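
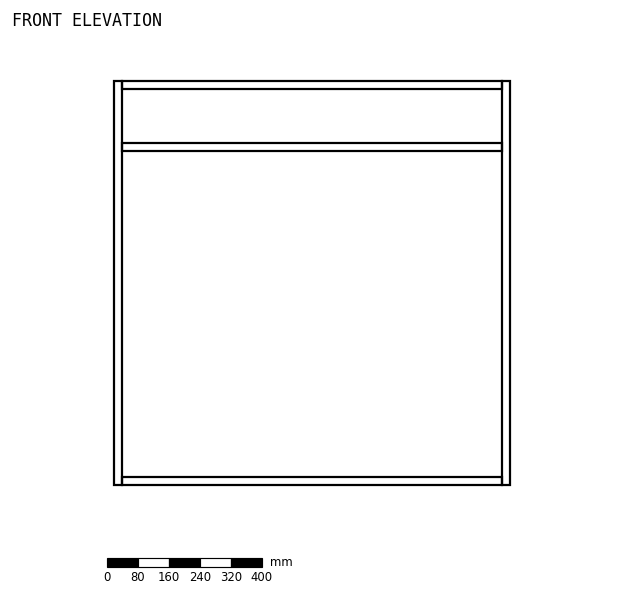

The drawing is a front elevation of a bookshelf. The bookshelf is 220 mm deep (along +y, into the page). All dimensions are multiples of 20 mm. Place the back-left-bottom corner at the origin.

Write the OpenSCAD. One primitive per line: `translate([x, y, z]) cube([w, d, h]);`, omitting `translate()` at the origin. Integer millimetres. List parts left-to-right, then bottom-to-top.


cube([20, 220, 1040]);
translate([20, 0, 0]) cube([980, 220, 20]);
translate([20, 0, 860]) cube([980, 220, 20]);
translate([20, 0, 1020]) cube([980, 220, 20]);
translate([1000, 0, 0]) cube([20, 220, 1040]);


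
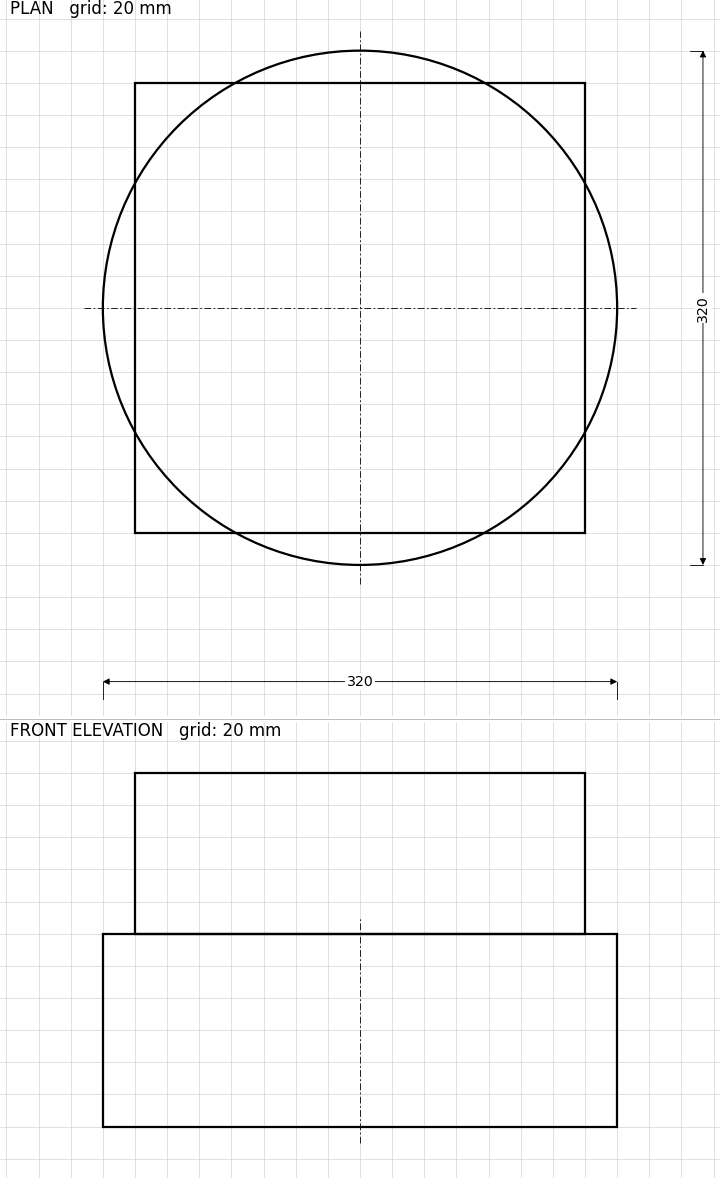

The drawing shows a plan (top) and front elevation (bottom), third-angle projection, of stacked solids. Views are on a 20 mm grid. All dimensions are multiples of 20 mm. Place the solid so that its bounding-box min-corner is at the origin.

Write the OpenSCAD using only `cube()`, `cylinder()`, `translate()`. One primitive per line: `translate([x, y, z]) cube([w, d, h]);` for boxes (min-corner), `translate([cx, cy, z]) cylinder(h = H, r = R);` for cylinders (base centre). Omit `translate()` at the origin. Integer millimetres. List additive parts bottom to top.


translate([160, 160, 0]) cylinder(h = 120, r = 160);
translate([20, 20, 120]) cube([280, 280, 100]);


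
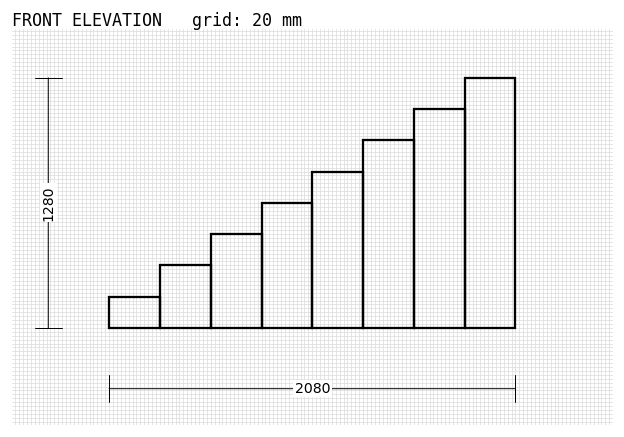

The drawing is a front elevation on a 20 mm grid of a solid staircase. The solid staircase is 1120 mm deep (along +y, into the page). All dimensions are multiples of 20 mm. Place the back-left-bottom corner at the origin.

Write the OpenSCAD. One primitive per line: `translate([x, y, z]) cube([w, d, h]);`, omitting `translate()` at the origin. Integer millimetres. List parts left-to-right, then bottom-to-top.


cube([260, 1120, 160]);
translate([260, 0, 0]) cube([260, 1120, 320]);
translate([520, 0, 0]) cube([260, 1120, 480]);
translate([780, 0, 0]) cube([260, 1120, 640]);
translate([1040, 0, 0]) cube([260, 1120, 800]);
translate([1300, 0, 0]) cube([260, 1120, 960]);
translate([1560, 0, 0]) cube([260, 1120, 1120]);
translate([1820, 0, 0]) cube([260, 1120, 1280]);


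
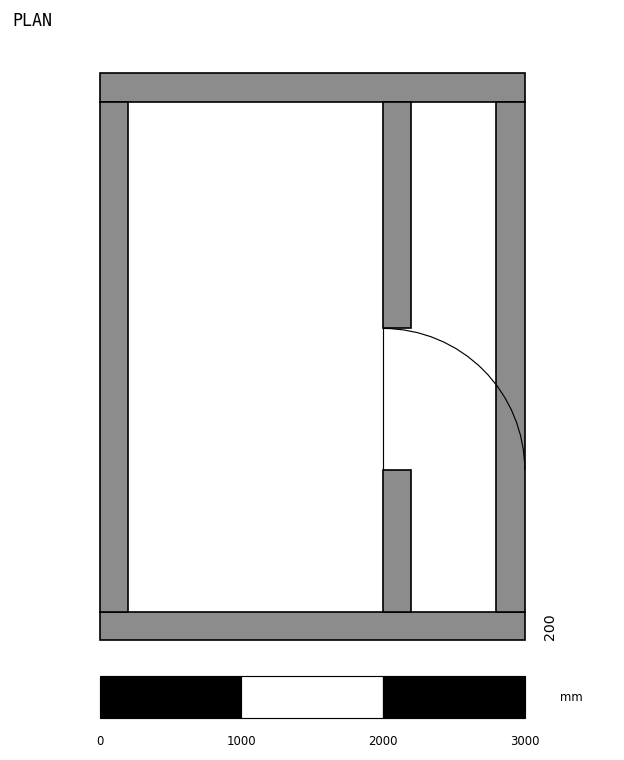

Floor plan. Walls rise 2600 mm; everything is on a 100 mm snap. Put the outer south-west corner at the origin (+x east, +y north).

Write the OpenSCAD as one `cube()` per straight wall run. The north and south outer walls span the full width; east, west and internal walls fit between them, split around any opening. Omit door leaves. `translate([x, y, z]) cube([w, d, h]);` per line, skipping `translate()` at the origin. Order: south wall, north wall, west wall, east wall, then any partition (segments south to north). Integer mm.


cube([3000, 200, 2600]);
translate([0, 3800, 0]) cube([3000, 200, 2600]);
translate([0, 200, 0]) cube([200, 3600, 2600]);
translate([2800, 200, 0]) cube([200, 3600, 2600]);
translate([2000, 200, 0]) cube([200, 1000, 2600]);
translate([2000, 2200, 0]) cube([200, 1600, 2600]);


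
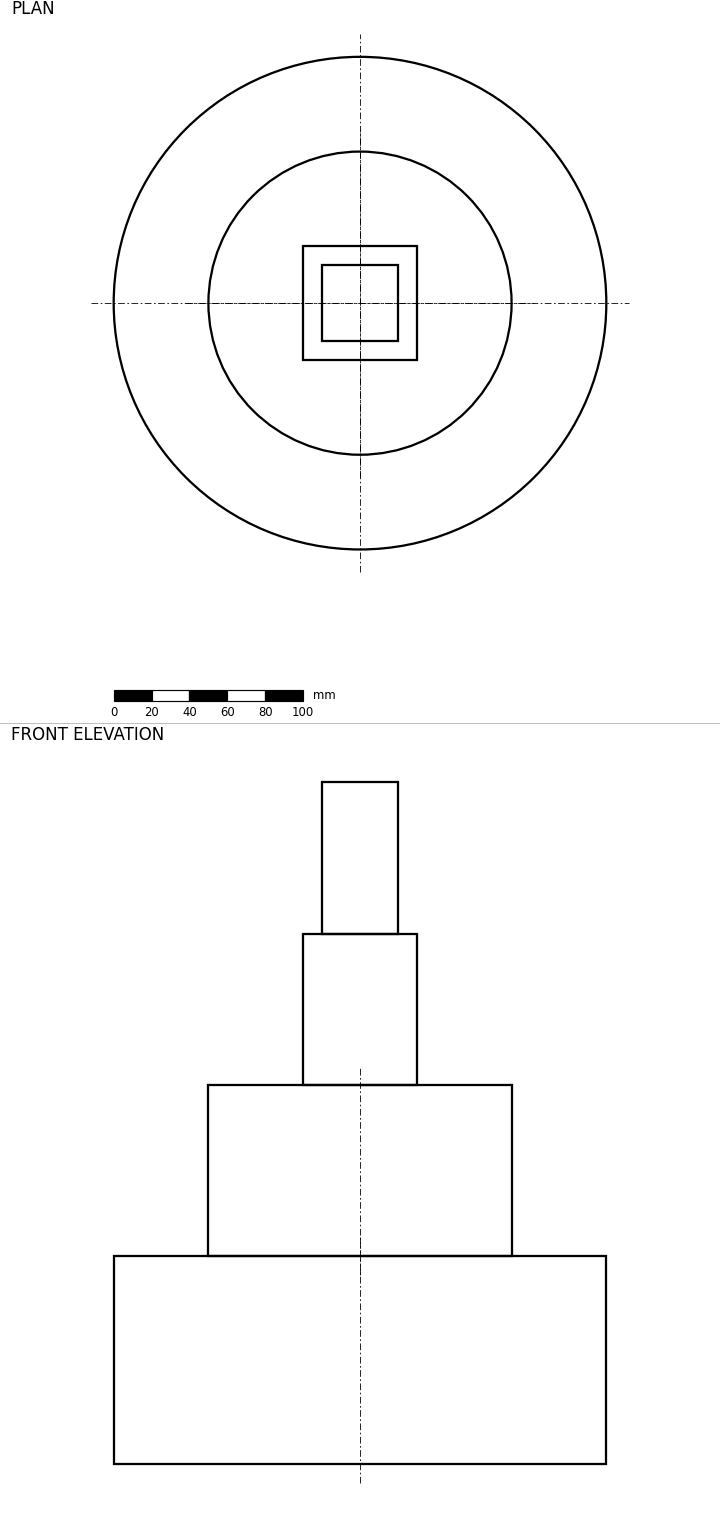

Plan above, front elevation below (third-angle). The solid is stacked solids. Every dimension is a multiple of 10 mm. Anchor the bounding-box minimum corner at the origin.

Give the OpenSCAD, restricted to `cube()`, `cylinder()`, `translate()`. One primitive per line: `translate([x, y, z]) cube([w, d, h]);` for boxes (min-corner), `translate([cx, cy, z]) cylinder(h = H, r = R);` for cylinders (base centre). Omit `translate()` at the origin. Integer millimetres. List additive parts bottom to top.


translate([130, 130, 0]) cylinder(h = 110, r = 130);
translate([130, 130, 110]) cylinder(h = 90, r = 80);
translate([100, 100, 200]) cube([60, 60, 80]);
translate([110, 110, 280]) cube([40, 40, 80]);


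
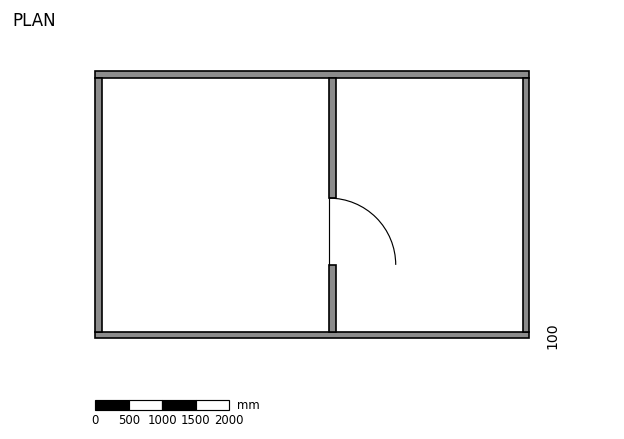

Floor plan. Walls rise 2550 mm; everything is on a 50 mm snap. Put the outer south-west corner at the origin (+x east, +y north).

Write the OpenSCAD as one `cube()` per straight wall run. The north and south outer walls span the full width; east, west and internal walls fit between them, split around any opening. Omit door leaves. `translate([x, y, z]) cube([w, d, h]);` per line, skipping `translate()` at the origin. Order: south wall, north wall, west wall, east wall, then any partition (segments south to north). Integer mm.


cube([6500, 100, 2550]);
translate([0, 3900, 0]) cube([6500, 100, 2550]);
translate([0, 100, 0]) cube([100, 3800, 2550]);
translate([6400, 100, 0]) cube([100, 3800, 2550]);
translate([3500, 100, 0]) cube([100, 1000, 2550]);
translate([3500, 2100, 0]) cube([100, 1800, 2550]);


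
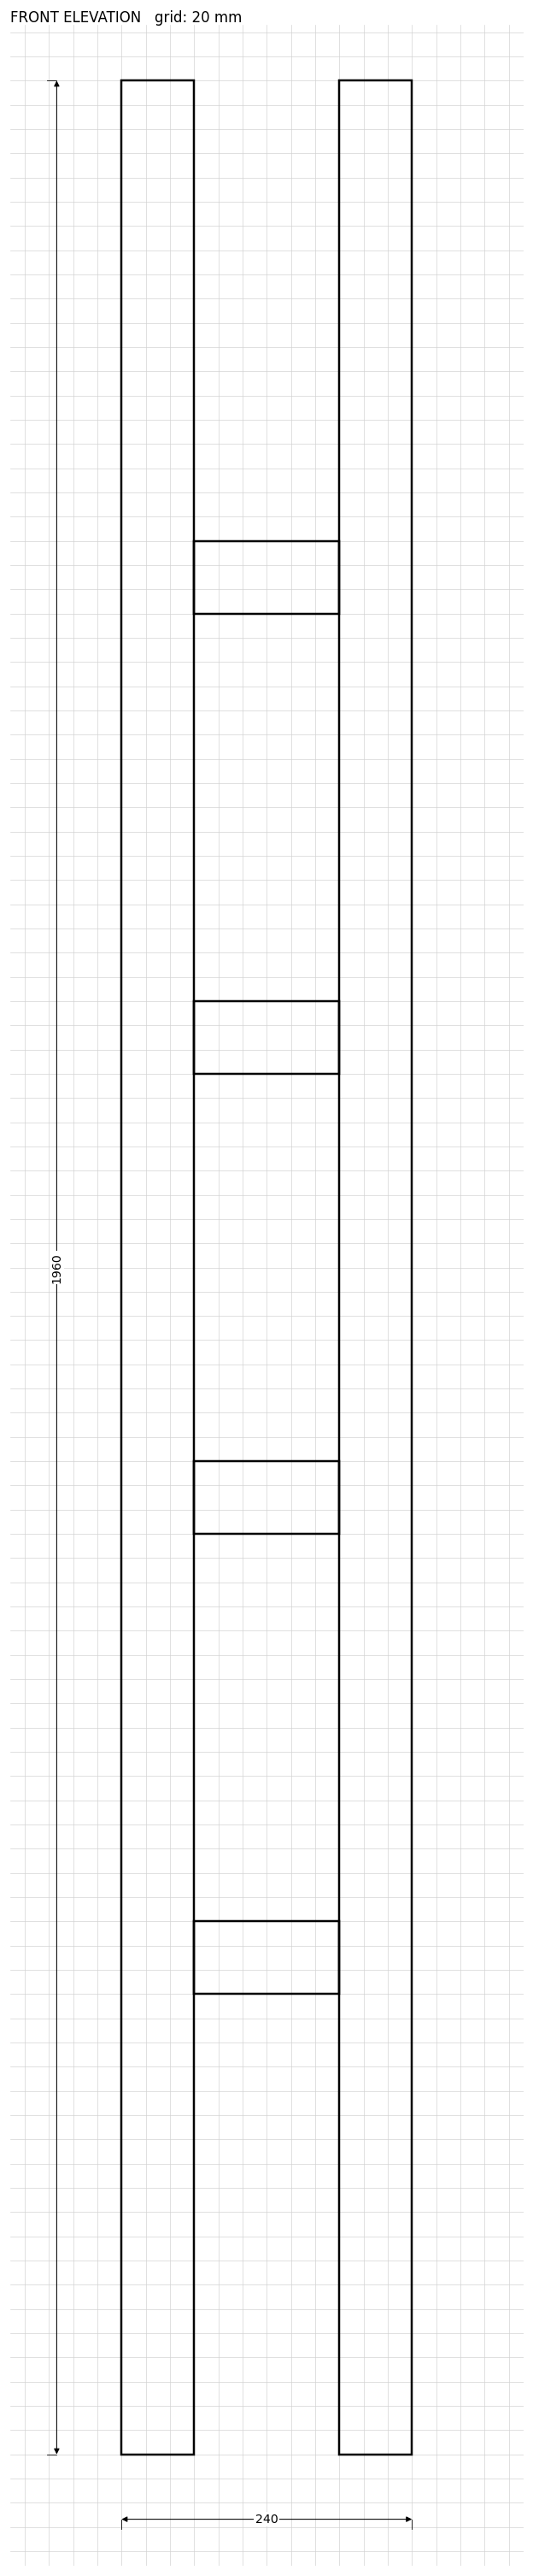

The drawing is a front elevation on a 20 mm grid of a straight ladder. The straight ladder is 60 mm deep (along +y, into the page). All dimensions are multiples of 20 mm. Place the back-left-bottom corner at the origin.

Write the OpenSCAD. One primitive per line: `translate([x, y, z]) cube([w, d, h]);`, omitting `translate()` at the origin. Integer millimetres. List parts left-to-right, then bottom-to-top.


cube([60, 60, 1960]);
translate([60, 0, 380]) cube([120, 60, 60]);
translate([60, 0, 760]) cube([120, 60, 60]);
translate([60, 0, 1140]) cube([120, 60, 60]);
translate([60, 0, 1520]) cube([120, 60, 60]);
translate([180, 0, 0]) cube([60, 60, 1960]);


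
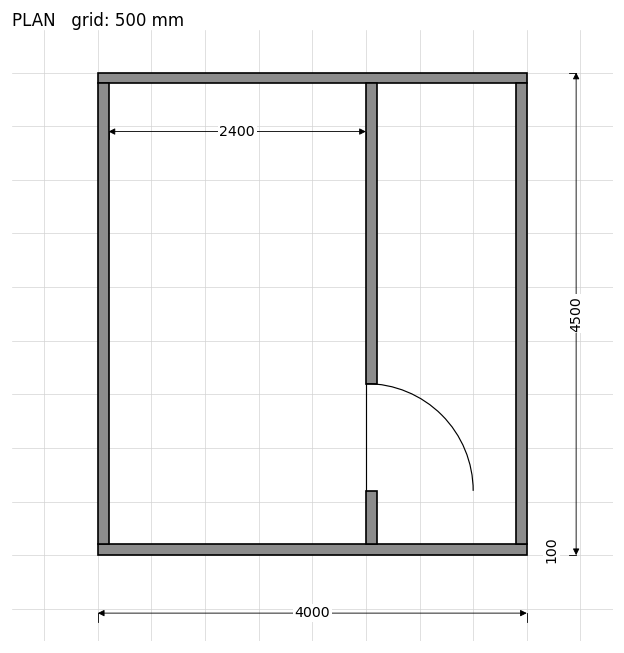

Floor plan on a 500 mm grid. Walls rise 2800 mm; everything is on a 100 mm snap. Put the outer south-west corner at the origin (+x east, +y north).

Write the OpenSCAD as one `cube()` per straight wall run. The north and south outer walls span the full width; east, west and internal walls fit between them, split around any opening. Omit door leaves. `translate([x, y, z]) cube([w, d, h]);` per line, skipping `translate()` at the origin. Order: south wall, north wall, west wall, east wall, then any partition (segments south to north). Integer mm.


cube([4000, 100, 2800]);
translate([0, 4400, 0]) cube([4000, 100, 2800]);
translate([0, 100, 0]) cube([100, 4300, 2800]);
translate([3900, 100, 0]) cube([100, 4300, 2800]);
translate([2500, 100, 0]) cube([100, 500, 2800]);
translate([2500, 1600, 0]) cube([100, 2800, 2800]);


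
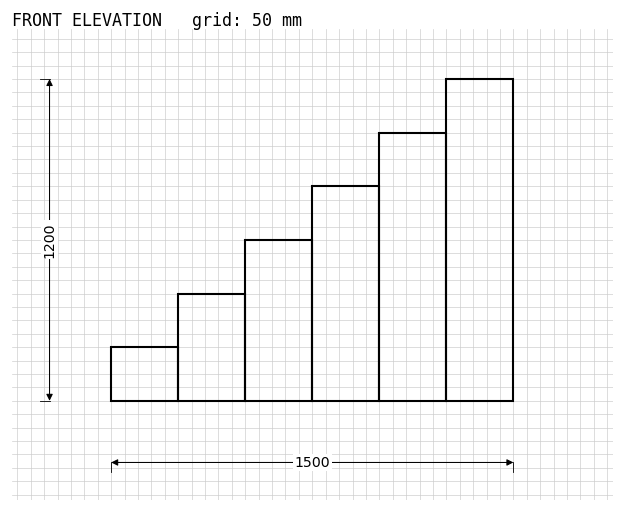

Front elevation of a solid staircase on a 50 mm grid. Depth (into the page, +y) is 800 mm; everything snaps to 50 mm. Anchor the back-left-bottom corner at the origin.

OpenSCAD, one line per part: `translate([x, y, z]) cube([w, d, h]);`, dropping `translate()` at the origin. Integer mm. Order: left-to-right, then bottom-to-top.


cube([250, 800, 200]);
translate([250, 0, 0]) cube([250, 800, 400]);
translate([500, 0, 0]) cube([250, 800, 600]);
translate([750, 0, 0]) cube([250, 800, 800]);
translate([1000, 0, 0]) cube([250, 800, 1000]);
translate([1250, 0, 0]) cube([250, 800, 1200]);


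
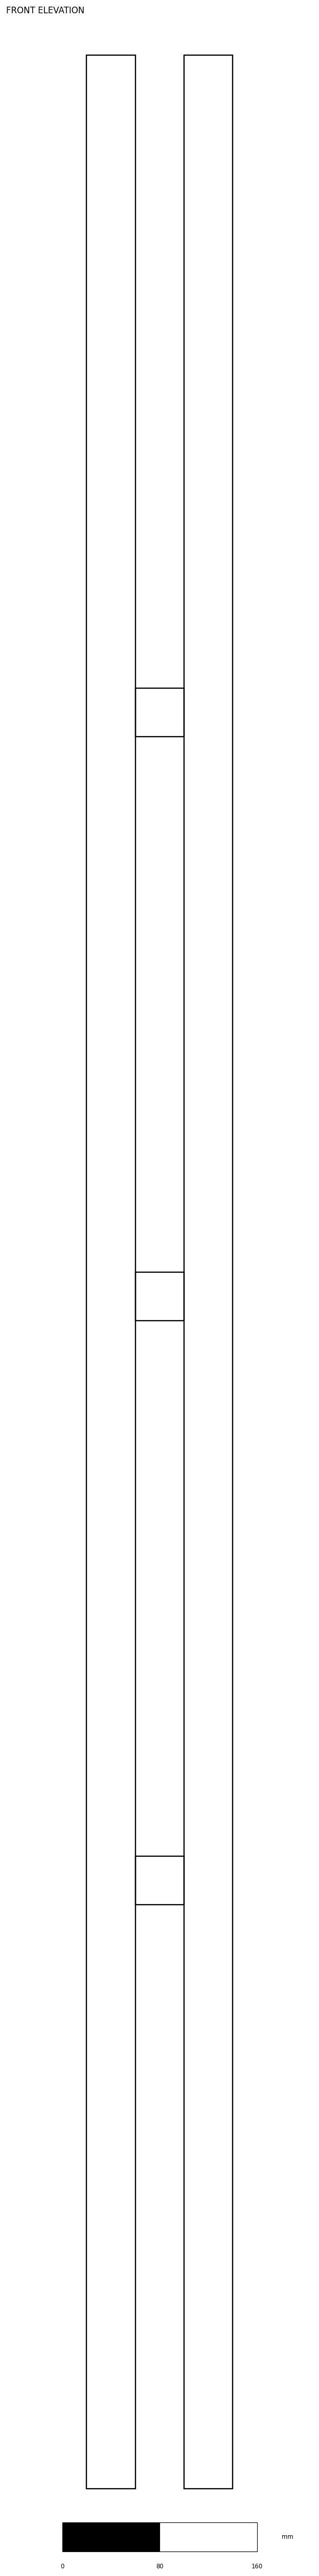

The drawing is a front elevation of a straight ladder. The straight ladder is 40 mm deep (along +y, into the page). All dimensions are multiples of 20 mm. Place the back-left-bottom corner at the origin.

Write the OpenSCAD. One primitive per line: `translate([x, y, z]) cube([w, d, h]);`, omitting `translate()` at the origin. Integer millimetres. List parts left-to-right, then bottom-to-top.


cube([40, 40, 2000]);
translate([40, 0, 480]) cube([40, 40, 40]);
translate([40, 0, 960]) cube([40, 40, 40]);
translate([40, 0, 1440]) cube([40, 40, 40]);
translate([80, 0, 0]) cube([40, 40, 2000]);


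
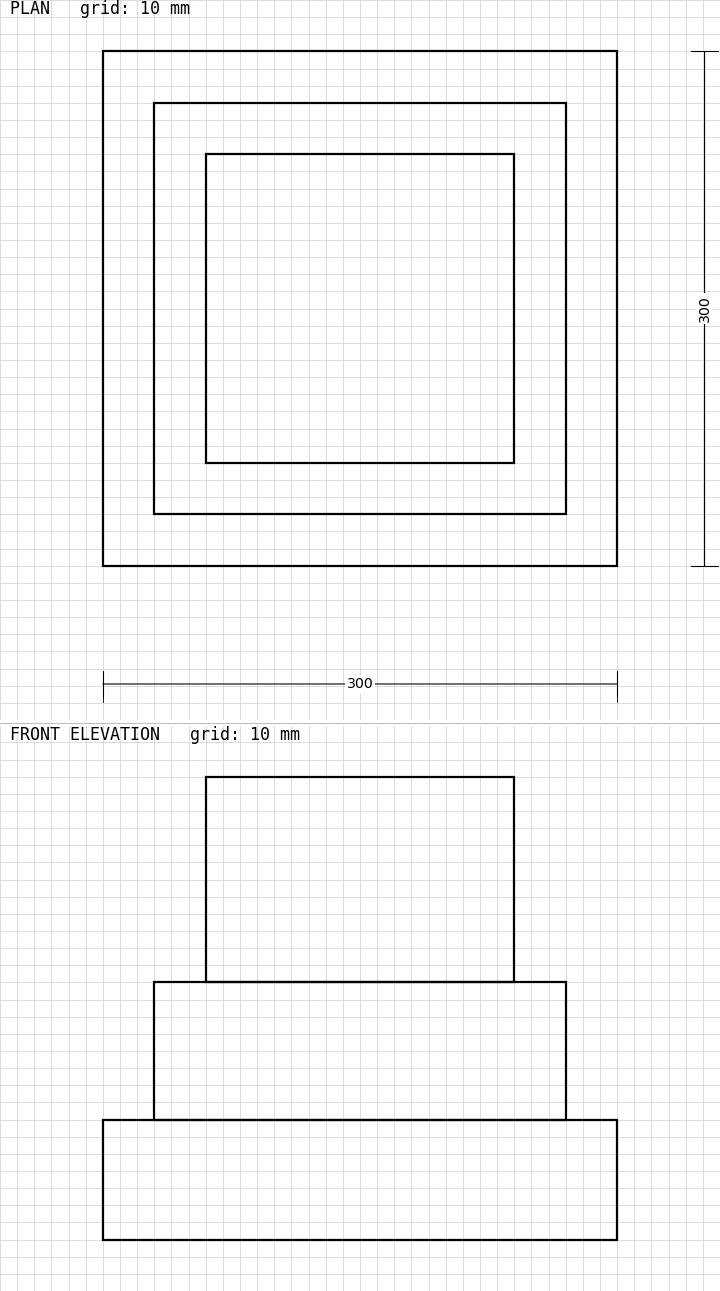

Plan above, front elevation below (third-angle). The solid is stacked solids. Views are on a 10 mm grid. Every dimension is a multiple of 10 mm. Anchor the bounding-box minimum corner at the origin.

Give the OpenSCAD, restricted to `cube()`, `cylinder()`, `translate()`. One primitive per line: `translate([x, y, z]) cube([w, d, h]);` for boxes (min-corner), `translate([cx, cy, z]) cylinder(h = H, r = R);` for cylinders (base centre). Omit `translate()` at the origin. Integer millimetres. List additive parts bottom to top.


cube([300, 300, 70]);
translate([30, 30, 70]) cube([240, 240, 80]);
translate([60, 60, 150]) cube([180, 180, 120]);


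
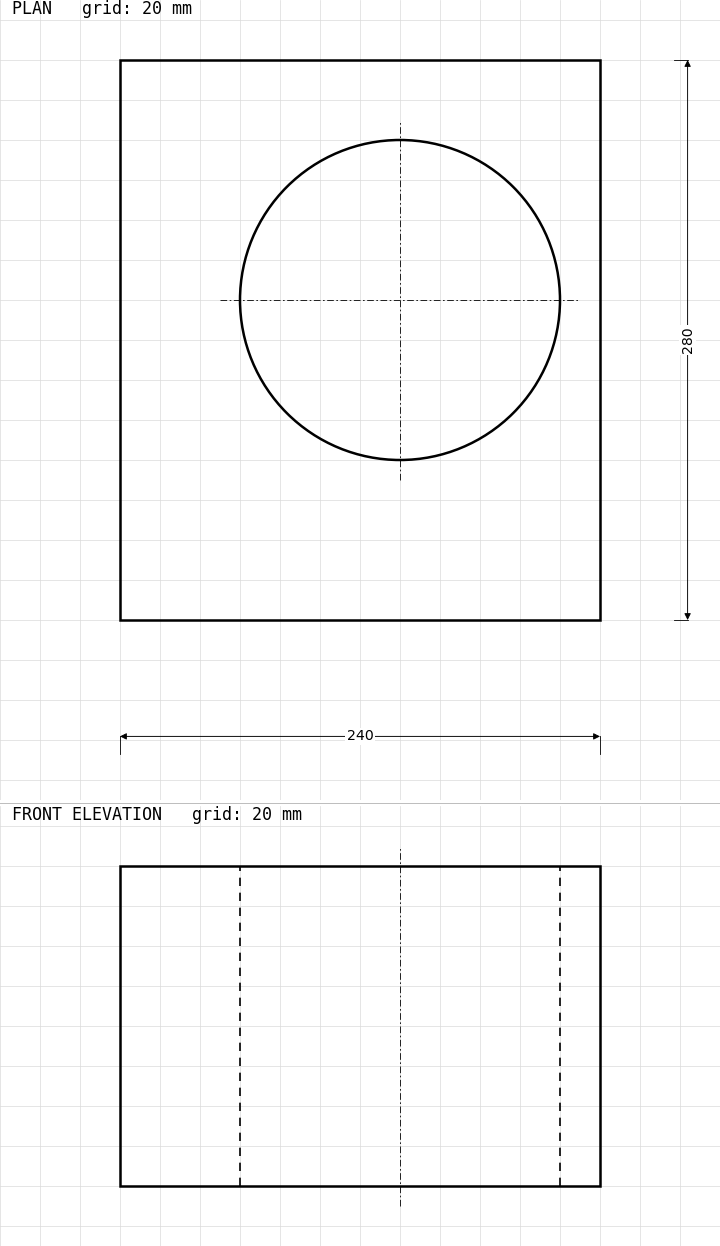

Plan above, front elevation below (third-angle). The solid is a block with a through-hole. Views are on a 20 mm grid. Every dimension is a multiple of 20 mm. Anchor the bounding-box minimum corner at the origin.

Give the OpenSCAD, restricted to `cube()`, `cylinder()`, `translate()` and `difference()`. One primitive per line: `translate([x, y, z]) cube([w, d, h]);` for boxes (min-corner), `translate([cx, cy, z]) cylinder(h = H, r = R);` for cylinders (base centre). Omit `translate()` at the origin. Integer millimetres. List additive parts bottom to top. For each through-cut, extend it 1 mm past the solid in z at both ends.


difference() {
  cube([240, 280, 160]);
  translate([140, 160, -1]) cylinder(h = 162, r = 80);
}


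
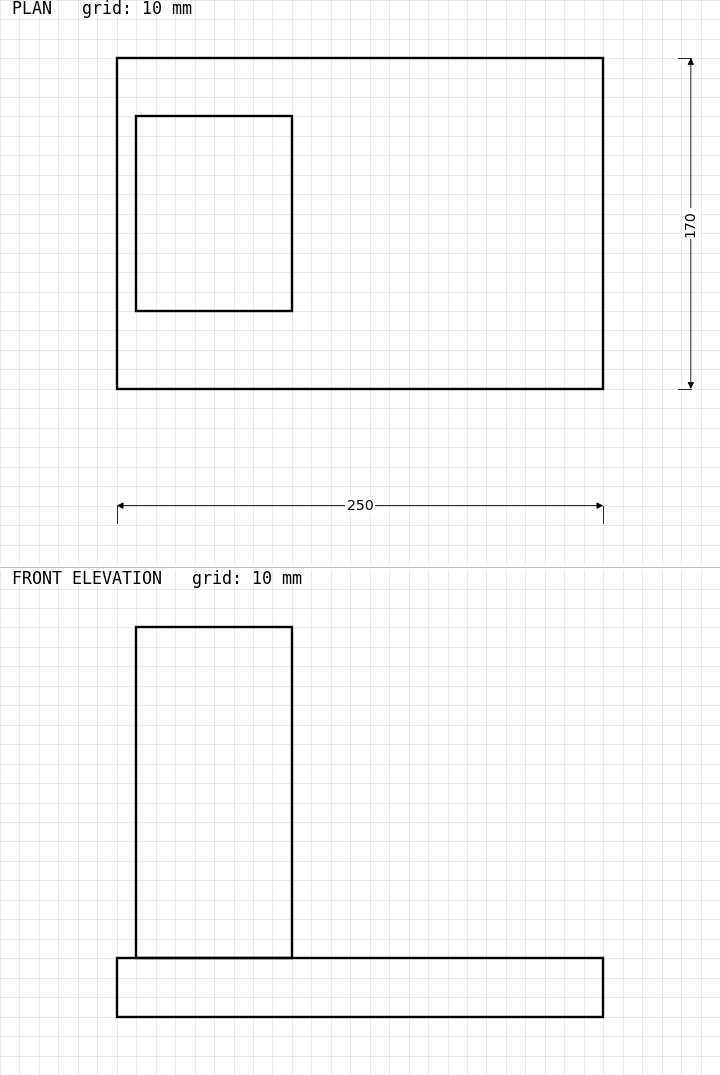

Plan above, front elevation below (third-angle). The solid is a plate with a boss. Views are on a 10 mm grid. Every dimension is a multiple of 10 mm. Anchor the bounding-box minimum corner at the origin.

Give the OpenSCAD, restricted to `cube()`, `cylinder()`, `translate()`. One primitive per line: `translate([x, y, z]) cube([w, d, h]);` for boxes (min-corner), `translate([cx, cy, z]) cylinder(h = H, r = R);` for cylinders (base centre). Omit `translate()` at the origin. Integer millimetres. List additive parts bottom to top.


cube([250, 170, 30]);
translate([10, 40, 30]) cube([80, 100, 170]);


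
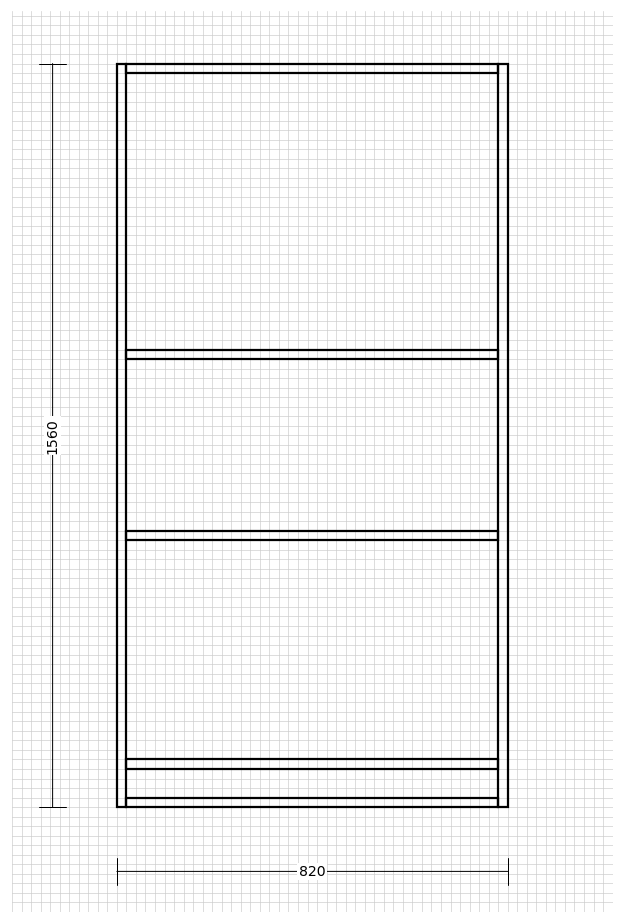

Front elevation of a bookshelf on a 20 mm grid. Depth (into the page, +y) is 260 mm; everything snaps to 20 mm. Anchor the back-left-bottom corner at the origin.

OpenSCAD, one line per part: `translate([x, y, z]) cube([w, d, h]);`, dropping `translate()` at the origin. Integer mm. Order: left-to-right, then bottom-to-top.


cube([20, 260, 1560]);
translate([20, 0, 0]) cube([780, 260, 20]);
translate([20, 0, 80]) cube([780, 260, 20]);
translate([20, 0, 560]) cube([780, 260, 20]);
translate([20, 0, 940]) cube([780, 260, 20]);
translate([20, 0, 1540]) cube([780, 260, 20]);
translate([800, 0, 0]) cube([20, 260, 1560]);


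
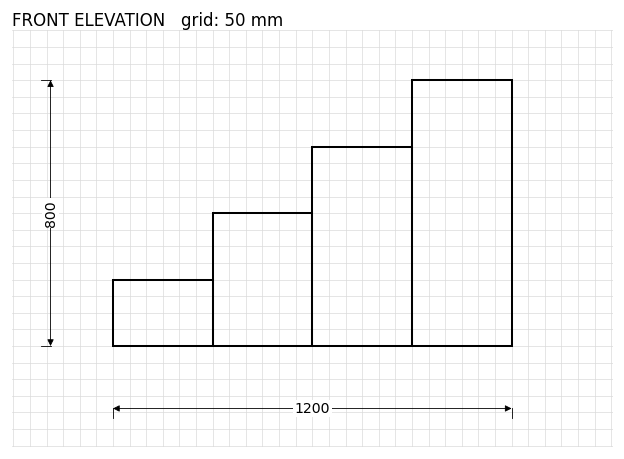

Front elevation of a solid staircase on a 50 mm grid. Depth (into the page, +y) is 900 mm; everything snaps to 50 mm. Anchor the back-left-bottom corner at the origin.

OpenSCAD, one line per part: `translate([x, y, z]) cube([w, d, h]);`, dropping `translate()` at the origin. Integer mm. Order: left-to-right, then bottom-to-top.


cube([300, 900, 200]);
translate([300, 0, 0]) cube([300, 900, 400]);
translate([600, 0, 0]) cube([300, 900, 600]);
translate([900, 0, 0]) cube([300, 900, 800]);


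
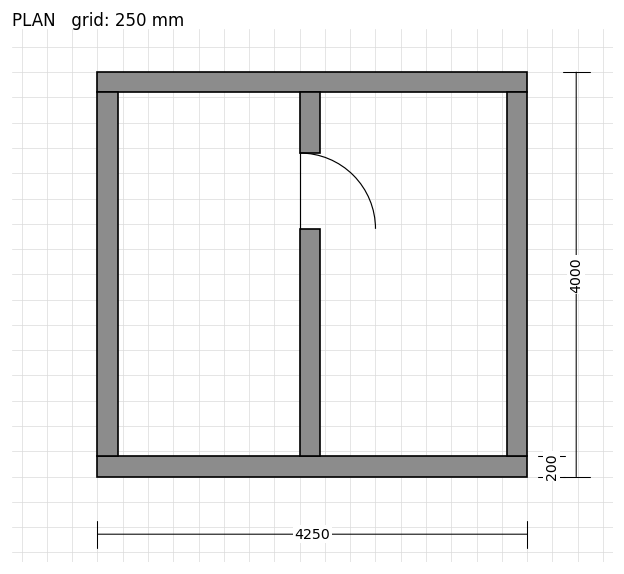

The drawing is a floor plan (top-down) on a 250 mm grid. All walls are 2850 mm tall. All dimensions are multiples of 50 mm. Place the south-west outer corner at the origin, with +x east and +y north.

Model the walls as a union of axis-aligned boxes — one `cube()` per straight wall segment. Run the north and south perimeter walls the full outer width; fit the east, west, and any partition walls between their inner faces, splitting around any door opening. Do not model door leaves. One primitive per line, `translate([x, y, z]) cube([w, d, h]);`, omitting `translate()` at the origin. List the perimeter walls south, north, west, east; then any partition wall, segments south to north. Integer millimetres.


cube([4250, 200, 2850]);
translate([0, 3800, 0]) cube([4250, 200, 2850]);
translate([0, 200, 0]) cube([200, 3600, 2850]);
translate([4050, 200, 0]) cube([200, 3600, 2850]);
translate([2000, 200, 0]) cube([200, 2250, 2850]);
translate([2000, 3200, 0]) cube([200, 600, 2850]);


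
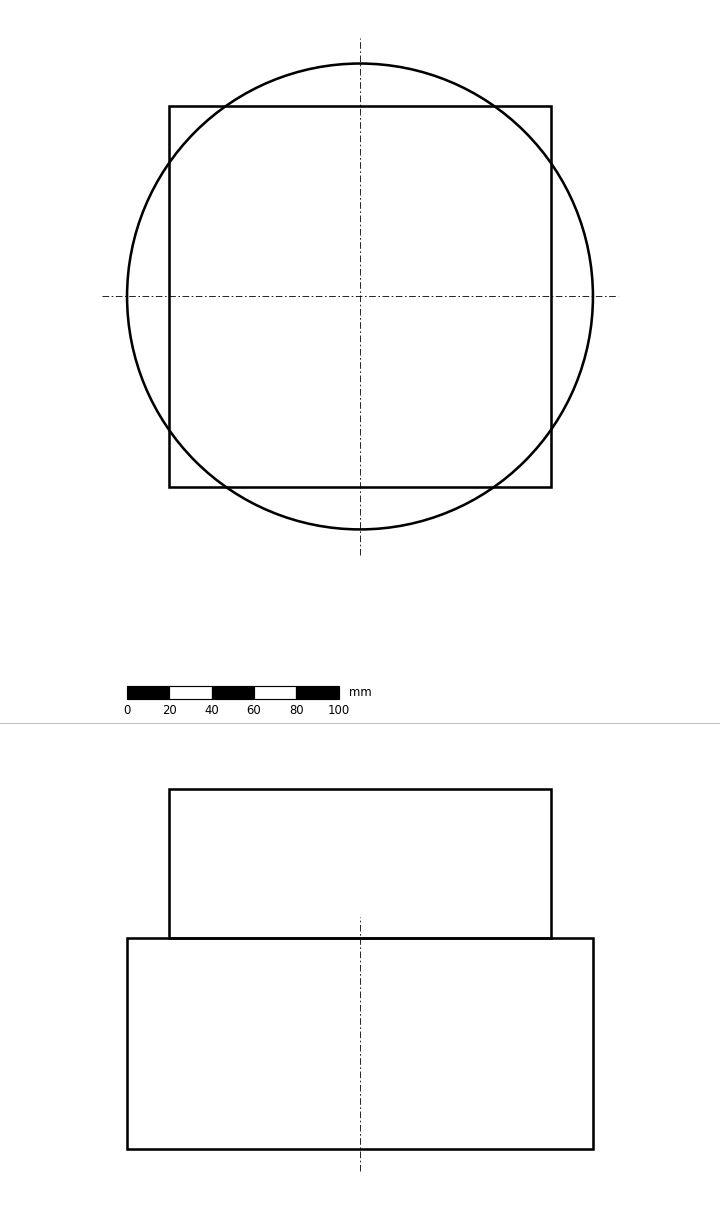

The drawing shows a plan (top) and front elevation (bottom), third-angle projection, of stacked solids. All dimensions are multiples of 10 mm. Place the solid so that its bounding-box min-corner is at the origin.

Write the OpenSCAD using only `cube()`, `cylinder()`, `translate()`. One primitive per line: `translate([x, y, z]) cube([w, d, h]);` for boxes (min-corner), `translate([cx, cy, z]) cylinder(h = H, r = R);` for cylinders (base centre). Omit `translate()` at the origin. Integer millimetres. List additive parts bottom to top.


translate([110, 110, 0]) cylinder(h = 100, r = 110);
translate([20, 20, 100]) cube([180, 180, 70]);


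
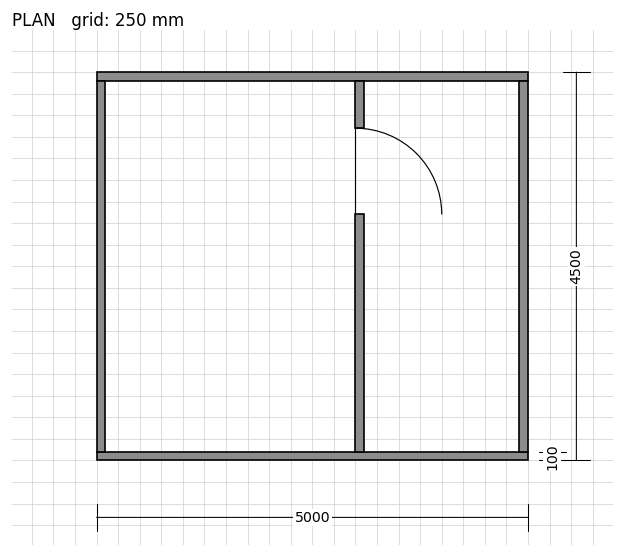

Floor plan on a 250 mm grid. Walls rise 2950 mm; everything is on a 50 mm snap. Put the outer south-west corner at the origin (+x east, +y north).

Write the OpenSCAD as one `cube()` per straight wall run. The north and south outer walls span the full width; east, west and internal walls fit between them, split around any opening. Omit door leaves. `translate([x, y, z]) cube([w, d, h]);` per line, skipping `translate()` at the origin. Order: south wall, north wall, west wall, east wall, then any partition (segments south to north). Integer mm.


cube([5000, 100, 2950]);
translate([0, 4400, 0]) cube([5000, 100, 2950]);
translate([0, 100, 0]) cube([100, 4300, 2950]);
translate([4900, 100, 0]) cube([100, 4300, 2950]);
translate([3000, 100, 0]) cube([100, 2750, 2950]);
translate([3000, 3850, 0]) cube([100, 550, 2950]);


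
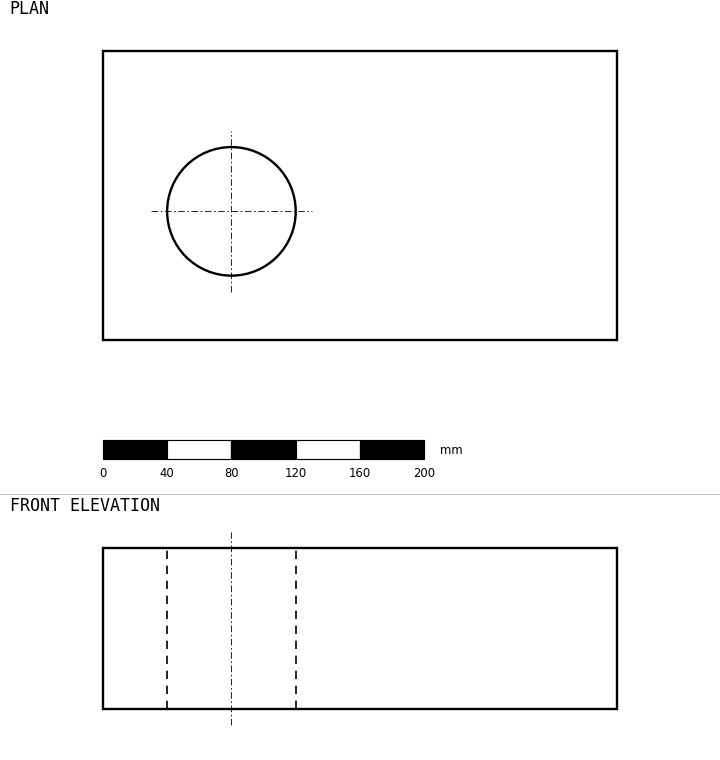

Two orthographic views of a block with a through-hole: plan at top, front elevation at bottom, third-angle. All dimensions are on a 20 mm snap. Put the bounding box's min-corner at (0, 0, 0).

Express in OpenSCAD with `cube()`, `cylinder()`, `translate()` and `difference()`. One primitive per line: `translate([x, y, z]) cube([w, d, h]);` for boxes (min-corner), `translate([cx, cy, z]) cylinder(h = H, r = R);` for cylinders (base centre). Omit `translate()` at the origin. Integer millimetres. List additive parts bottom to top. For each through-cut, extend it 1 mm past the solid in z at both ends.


difference() {
  cube([320, 180, 100]);
  translate([80, 80, -1]) cylinder(h = 102, r = 40);
}


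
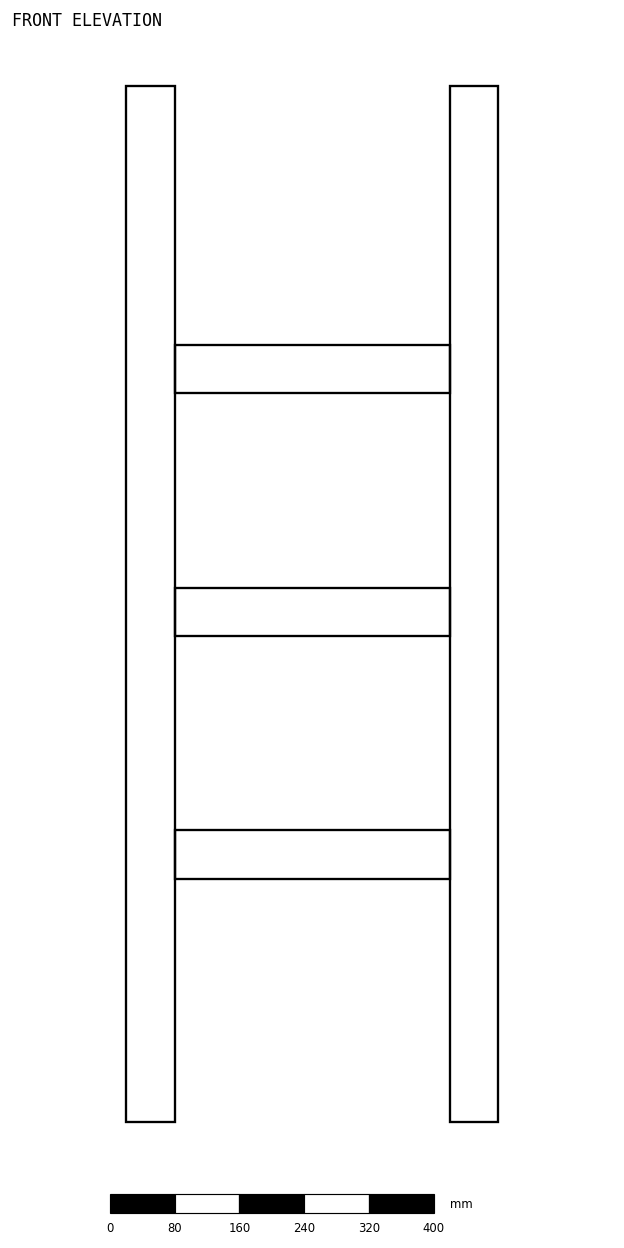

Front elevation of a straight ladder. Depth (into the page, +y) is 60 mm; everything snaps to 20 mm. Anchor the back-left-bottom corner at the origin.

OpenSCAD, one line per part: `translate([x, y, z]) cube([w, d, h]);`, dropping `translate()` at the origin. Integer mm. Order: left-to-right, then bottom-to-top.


cube([60, 60, 1280]);
translate([60, 0, 300]) cube([340, 60, 60]);
translate([60, 0, 600]) cube([340, 60, 60]);
translate([60, 0, 900]) cube([340, 60, 60]);
translate([400, 0, 0]) cube([60, 60, 1280]);


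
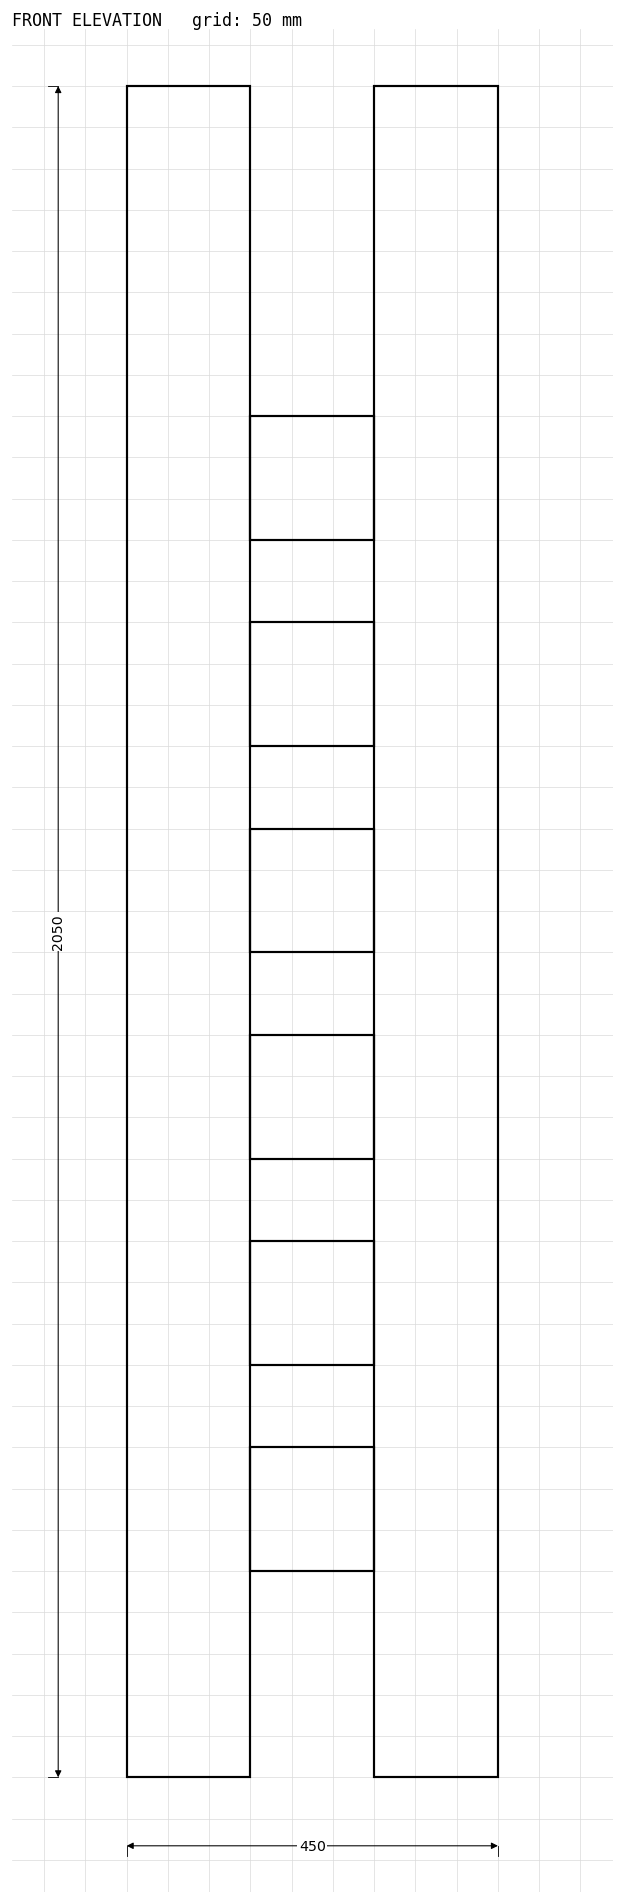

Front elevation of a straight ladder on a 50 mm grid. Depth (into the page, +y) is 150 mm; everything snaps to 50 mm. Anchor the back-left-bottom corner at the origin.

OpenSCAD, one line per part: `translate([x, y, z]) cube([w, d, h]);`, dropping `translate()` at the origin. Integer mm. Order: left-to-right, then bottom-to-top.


cube([150, 150, 2050]);
translate([150, 0, 250]) cube([150, 150, 150]);
translate([150, 0, 500]) cube([150, 150, 150]);
translate([150, 0, 750]) cube([150, 150, 150]);
translate([150, 0, 1000]) cube([150, 150, 150]);
translate([150, 0, 1250]) cube([150, 150, 150]);
translate([150, 0, 1500]) cube([150, 150, 150]);
translate([300, 0, 0]) cube([150, 150, 2050]);


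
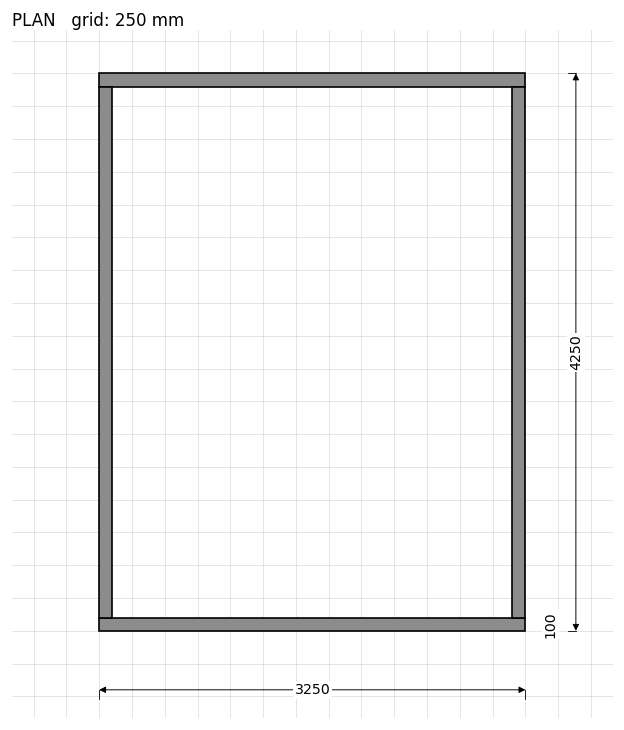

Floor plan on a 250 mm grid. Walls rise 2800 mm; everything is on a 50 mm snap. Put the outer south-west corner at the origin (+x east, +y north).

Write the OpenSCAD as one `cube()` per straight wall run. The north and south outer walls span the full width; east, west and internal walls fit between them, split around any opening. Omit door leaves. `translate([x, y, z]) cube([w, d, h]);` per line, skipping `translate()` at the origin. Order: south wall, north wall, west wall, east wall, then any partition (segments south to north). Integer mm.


cube([3250, 100, 2800]);
translate([0, 4150, 0]) cube([3250, 100, 2800]);
translate([0, 100, 0]) cube([100, 4050, 2800]);
translate([3150, 100, 0]) cube([100, 4050, 2800]);


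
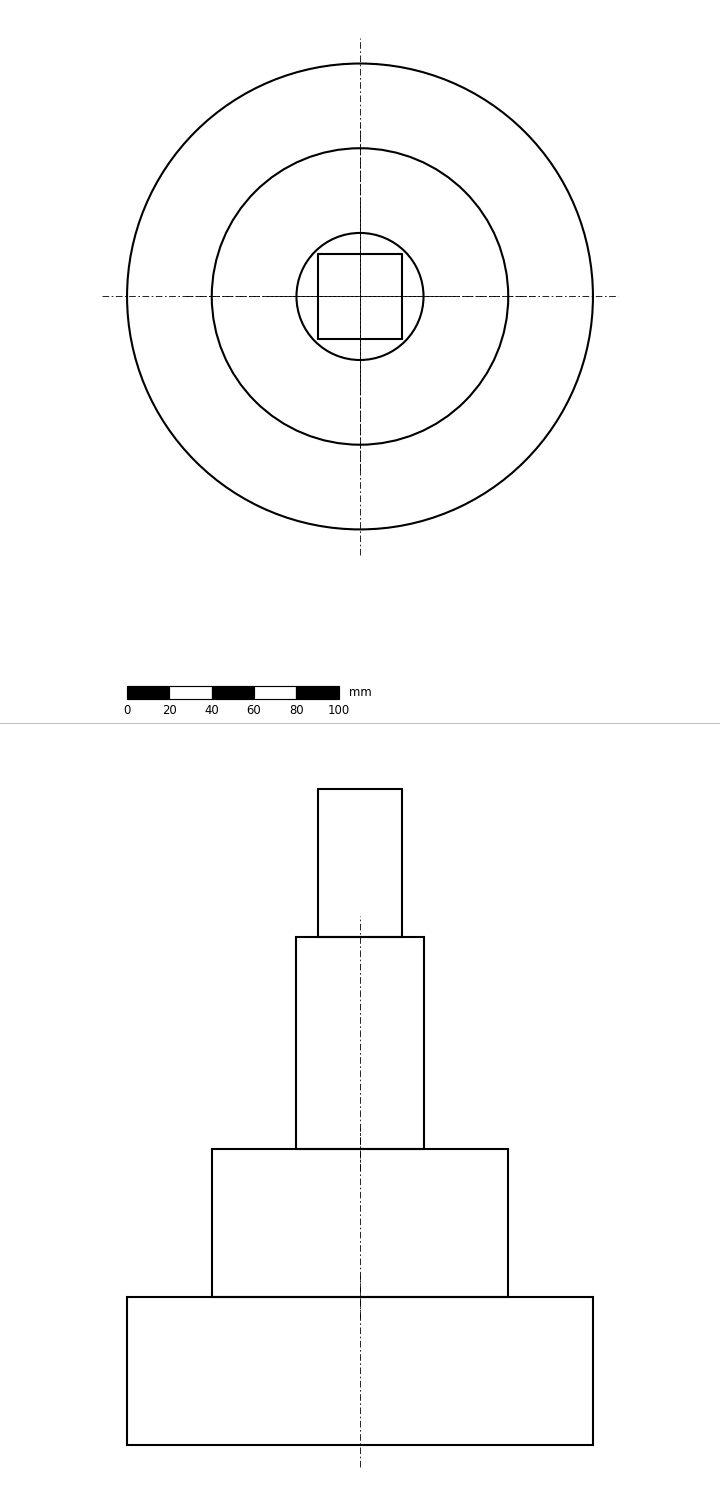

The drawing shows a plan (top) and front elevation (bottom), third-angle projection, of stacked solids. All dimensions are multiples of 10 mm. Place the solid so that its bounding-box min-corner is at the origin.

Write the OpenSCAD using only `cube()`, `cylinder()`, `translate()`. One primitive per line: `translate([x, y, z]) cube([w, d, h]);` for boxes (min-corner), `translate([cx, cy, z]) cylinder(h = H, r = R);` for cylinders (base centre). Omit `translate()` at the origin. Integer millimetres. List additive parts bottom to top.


translate([110, 110, 0]) cylinder(h = 70, r = 110);
translate([110, 110, 70]) cylinder(h = 70, r = 70);
translate([110, 110, 140]) cylinder(h = 100, r = 30);
translate([90, 90, 240]) cube([40, 40, 70]);


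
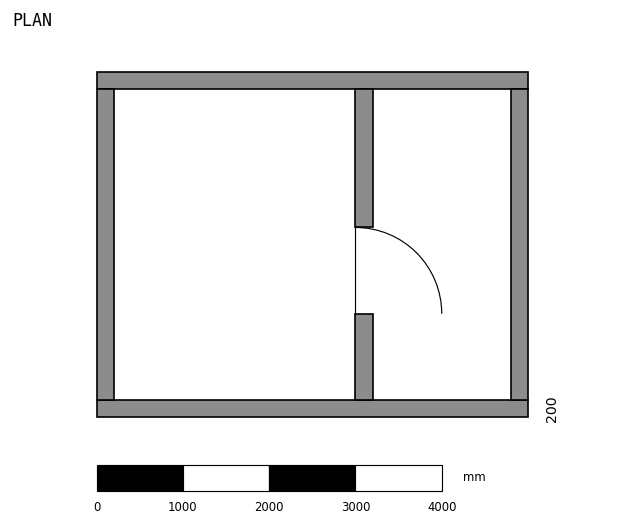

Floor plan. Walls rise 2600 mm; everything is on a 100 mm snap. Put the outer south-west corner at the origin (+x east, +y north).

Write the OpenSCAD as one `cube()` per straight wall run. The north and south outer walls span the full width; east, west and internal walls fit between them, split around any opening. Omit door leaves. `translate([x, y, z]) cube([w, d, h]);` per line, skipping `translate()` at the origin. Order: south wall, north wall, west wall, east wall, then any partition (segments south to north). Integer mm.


cube([5000, 200, 2600]);
translate([0, 3800, 0]) cube([5000, 200, 2600]);
translate([0, 200, 0]) cube([200, 3600, 2600]);
translate([4800, 200, 0]) cube([200, 3600, 2600]);
translate([3000, 200, 0]) cube([200, 1000, 2600]);
translate([3000, 2200, 0]) cube([200, 1600, 2600]);


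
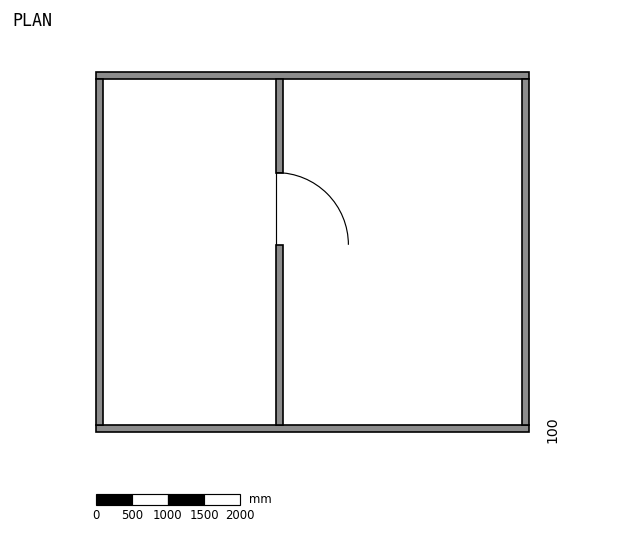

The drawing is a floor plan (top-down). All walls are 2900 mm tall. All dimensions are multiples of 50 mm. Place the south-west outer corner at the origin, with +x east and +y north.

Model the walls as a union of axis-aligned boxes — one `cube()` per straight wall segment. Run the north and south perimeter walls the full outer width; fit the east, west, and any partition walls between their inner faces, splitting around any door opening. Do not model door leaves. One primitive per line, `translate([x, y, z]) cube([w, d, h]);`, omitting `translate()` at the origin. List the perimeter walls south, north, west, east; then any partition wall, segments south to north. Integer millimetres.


cube([6000, 100, 2900]);
translate([0, 4900, 0]) cube([6000, 100, 2900]);
translate([0, 100, 0]) cube([100, 4800, 2900]);
translate([5900, 100, 0]) cube([100, 4800, 2900]);
translate([2500, 100, 0]) cube([100, 2500, 2900]);
translate([2500, 3600, 0]) cube([100, 1300, 2900]);


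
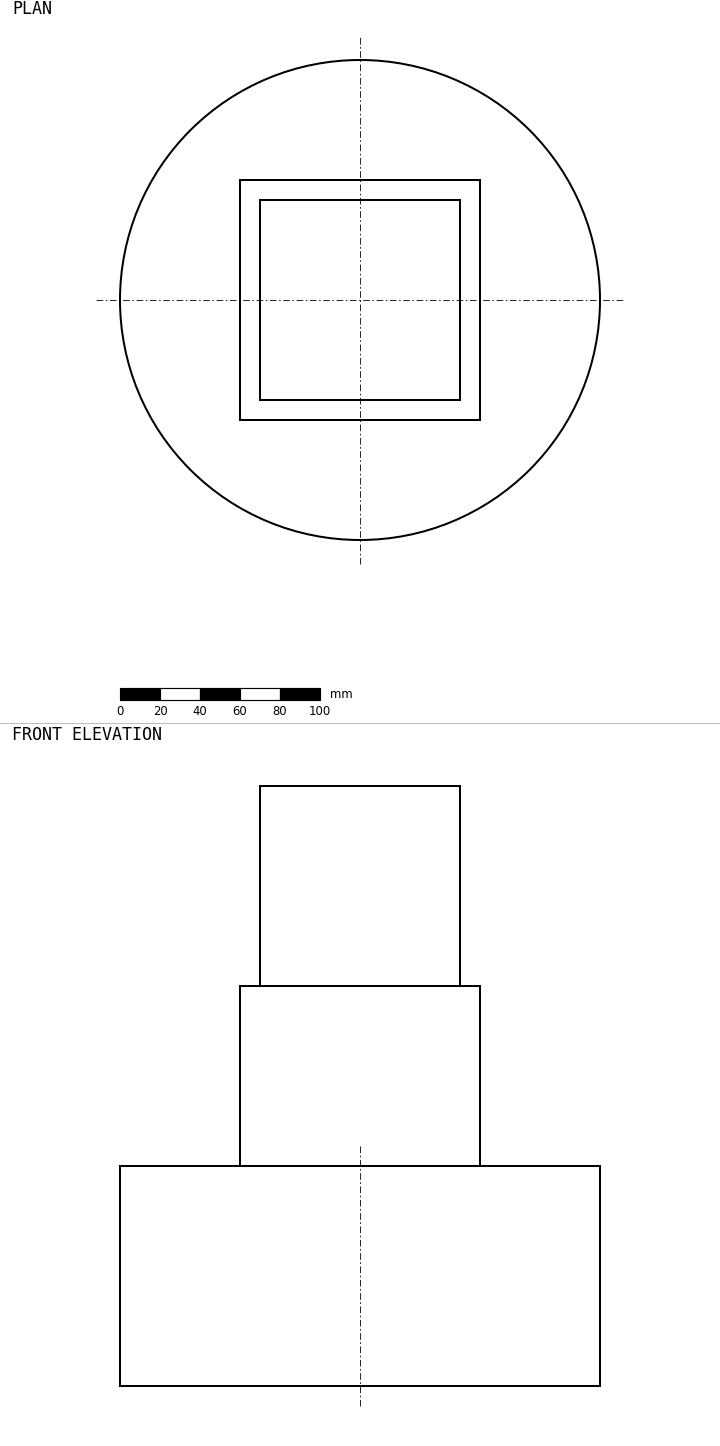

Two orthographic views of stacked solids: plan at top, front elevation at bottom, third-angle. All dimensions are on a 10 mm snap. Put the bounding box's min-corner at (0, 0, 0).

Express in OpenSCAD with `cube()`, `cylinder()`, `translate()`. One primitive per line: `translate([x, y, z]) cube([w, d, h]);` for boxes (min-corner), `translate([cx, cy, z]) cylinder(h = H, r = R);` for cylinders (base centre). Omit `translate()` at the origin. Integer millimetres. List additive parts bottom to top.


translate([120, 120, 0]) cylinder(h = 110, r = 120);
translate([60, 60, 110]) cube([120, 120, 90]);
translate([70, 70, 200]) cube([100, 100, 100]);


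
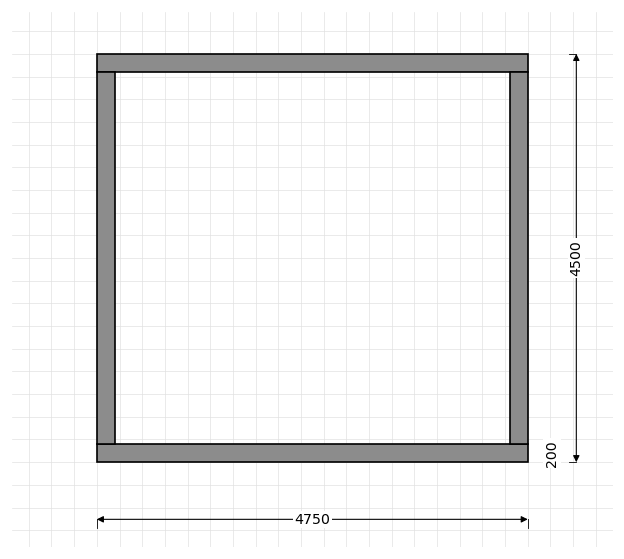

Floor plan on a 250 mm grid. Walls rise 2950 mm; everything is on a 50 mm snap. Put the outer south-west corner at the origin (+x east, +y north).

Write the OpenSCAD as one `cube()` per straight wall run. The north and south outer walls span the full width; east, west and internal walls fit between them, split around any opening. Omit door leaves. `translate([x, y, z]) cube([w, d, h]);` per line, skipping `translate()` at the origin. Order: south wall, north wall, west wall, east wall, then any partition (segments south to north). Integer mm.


cube([4750, 200, 2950]);
translate([0, 4300, 0]) cube([4750, 200, 2950]);
translate([0, 200, 0]) cube([200, 4100, 2950]);
translate([4550, 200, 0]) cube([200, 4100, 2950]);


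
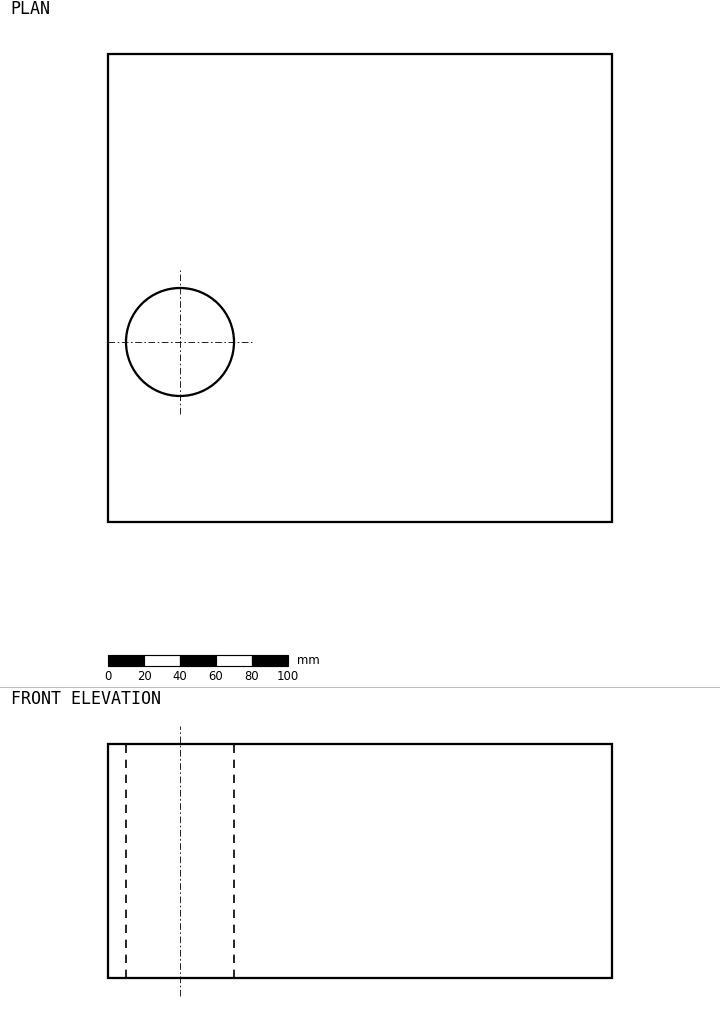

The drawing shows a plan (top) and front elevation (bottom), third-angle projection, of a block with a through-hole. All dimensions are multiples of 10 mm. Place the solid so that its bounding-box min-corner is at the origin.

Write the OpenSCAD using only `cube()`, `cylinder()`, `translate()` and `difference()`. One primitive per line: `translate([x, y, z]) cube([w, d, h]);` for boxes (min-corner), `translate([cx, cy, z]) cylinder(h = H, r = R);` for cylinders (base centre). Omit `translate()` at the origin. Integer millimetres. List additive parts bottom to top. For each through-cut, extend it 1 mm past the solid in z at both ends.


difference() {
  cube([280, 260, 130]);
  translate([40, 100, -1]) cylinder(h = 132, r = 30);
}


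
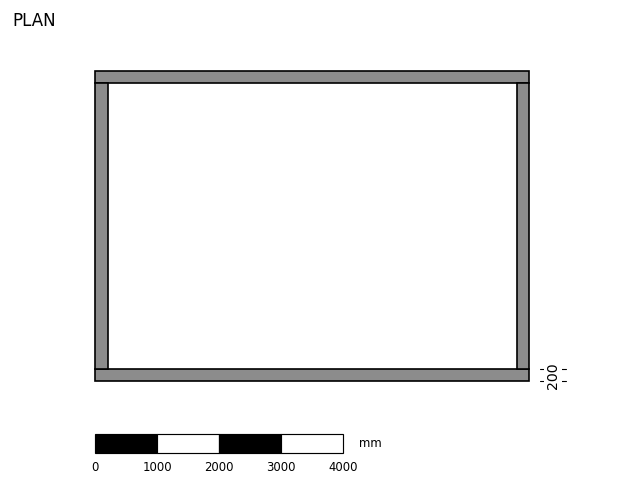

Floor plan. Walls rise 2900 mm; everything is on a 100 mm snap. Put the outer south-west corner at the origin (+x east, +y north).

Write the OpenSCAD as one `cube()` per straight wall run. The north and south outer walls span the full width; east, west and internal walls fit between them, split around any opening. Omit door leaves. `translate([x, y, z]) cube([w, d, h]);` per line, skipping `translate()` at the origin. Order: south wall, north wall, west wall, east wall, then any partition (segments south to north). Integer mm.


cube([7000, 200, 2900]);
translate([0, 4800, 0]) cube([7000, 200, 2900]);
translate([0, 200, 0]) cube([200, 4600, 2900]);
translate([6800, 200, 0]) cube([200, 4600, 2900]);


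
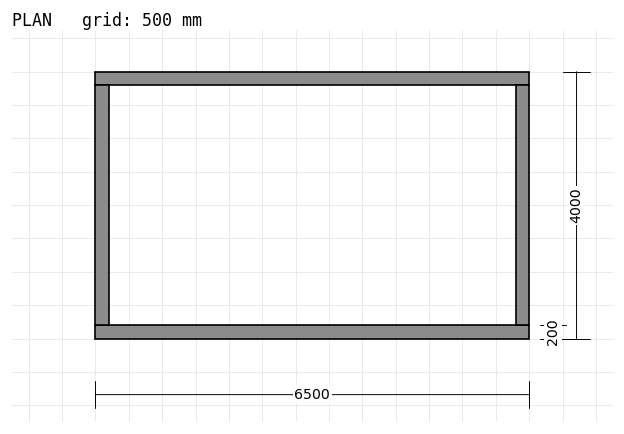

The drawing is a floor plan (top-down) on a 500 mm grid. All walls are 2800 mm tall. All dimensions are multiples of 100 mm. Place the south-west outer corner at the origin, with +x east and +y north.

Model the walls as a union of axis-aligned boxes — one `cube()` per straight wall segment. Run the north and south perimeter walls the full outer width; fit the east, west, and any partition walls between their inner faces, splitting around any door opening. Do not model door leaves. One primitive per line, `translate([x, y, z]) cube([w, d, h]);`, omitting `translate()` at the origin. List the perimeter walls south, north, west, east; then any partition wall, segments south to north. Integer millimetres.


cube([6500, 200, 2800]);
translate([0, 3800, 0]) cube([6500, 200, 2800]);
translate([0, 200, 0]) cube([200, 3600, 2800]);
translate([6300, 200, 0]) cube([200, 3600, 2800]);


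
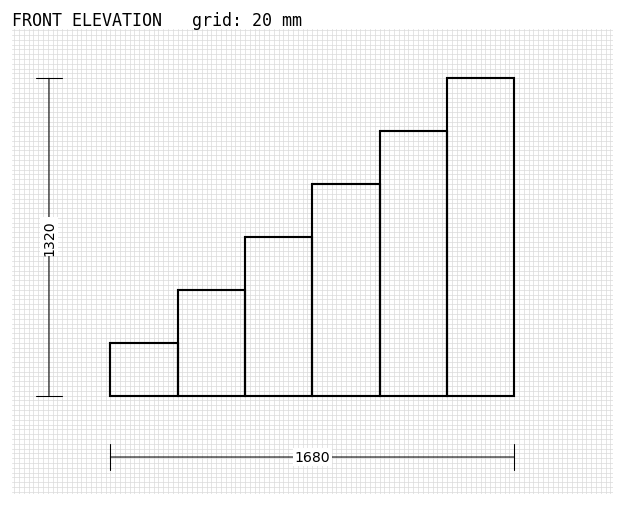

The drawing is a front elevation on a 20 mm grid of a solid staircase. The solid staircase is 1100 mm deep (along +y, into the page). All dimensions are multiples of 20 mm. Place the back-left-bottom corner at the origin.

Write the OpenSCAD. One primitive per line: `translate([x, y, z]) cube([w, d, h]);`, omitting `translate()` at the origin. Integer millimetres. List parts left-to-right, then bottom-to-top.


cube([280, 1100, 220]);
translate([280, 0, 0]) cube([280, 1100, 440]);
translate([560, 0, 0]) cube([280, 1100, 660]);
translate([840, 0, 0]) cube([280, 1100, 880]);
translate([1120, 0, 0]) cube([280, 1100, 1100]);
translate([1400, 0, 0]) cube([280, 1100, 1320]);


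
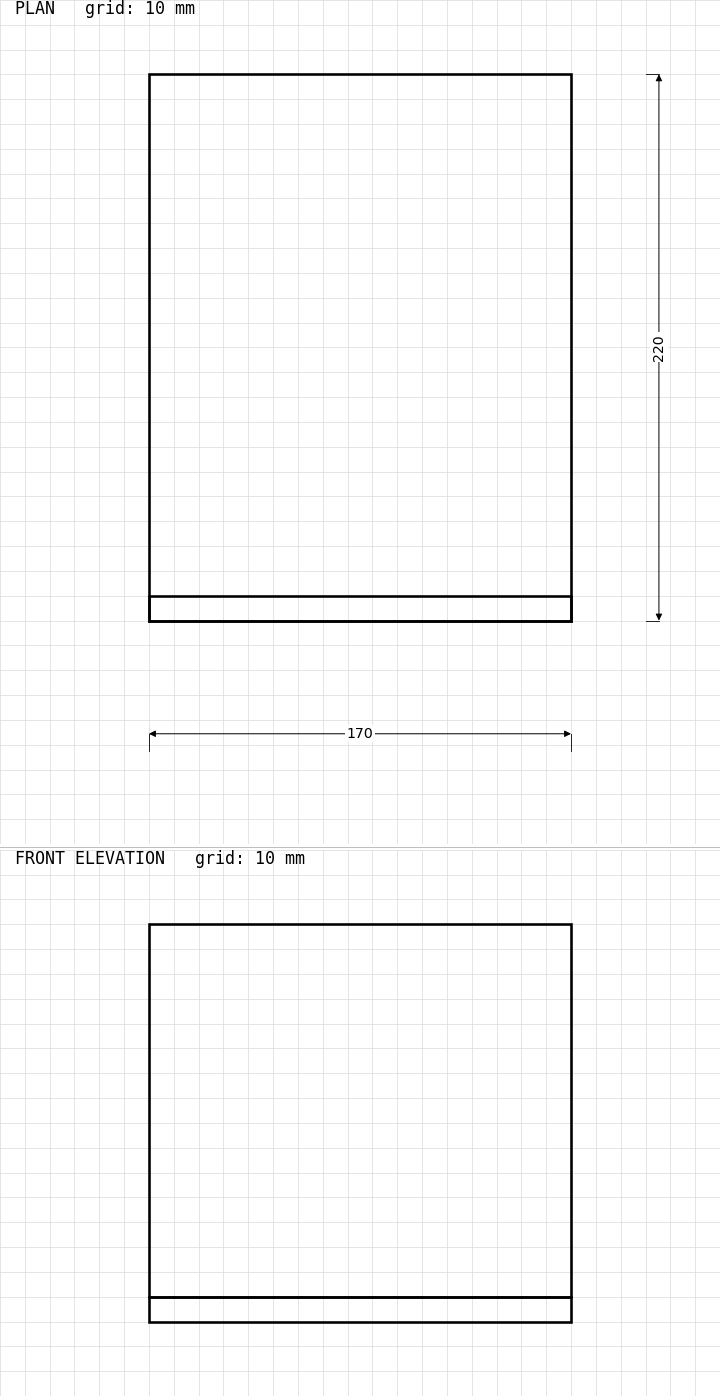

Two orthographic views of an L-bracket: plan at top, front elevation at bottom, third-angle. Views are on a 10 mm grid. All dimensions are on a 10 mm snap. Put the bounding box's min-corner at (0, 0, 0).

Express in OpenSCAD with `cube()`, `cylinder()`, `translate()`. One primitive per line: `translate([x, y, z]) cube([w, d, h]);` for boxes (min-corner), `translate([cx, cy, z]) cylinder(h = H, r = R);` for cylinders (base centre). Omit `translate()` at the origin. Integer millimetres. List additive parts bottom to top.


cube([170, 220, 10]);
translate([0, 0, 10]) cube([170, 10, 150]);


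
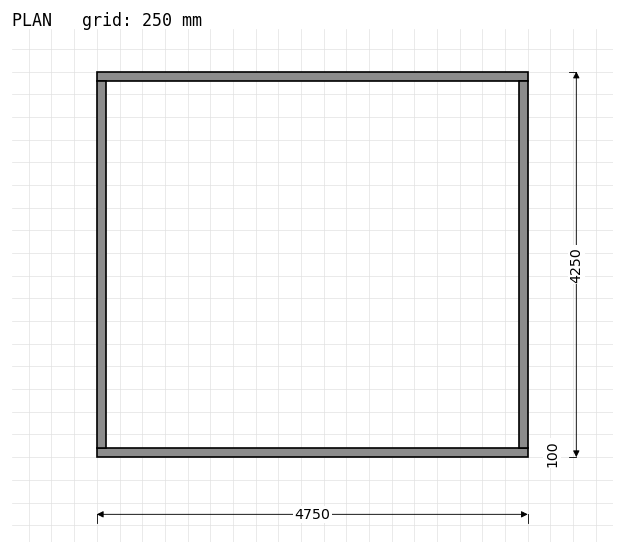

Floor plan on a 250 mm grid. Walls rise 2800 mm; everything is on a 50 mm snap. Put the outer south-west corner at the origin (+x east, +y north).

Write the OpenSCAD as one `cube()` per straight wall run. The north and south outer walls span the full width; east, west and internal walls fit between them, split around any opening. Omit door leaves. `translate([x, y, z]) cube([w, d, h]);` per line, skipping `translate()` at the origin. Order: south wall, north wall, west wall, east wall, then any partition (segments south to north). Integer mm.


cube([4750, 100, 2800]);
translate([0, 4150, 0]) cube([4750, 100, 2800]);
translate([0, 100, 0]) cube([100, 4050, 2800]);
translate([4650, 100, 0]) cube([100, 4050, 2800]);


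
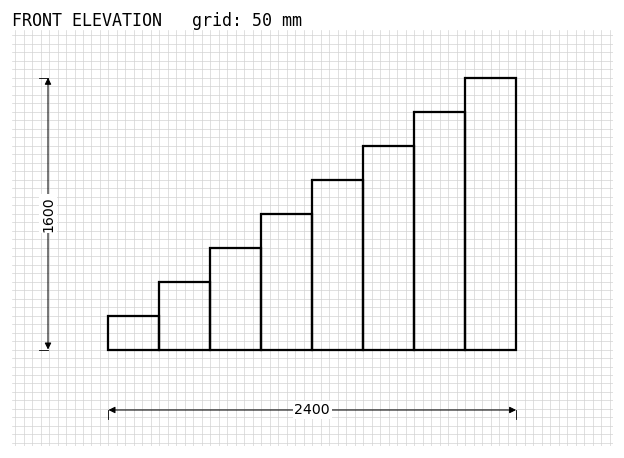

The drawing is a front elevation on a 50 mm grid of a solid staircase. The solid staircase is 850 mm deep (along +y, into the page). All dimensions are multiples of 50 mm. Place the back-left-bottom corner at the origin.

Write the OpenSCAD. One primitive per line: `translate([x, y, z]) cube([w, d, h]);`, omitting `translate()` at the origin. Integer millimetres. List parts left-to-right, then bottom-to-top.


cube([300, 850, 200]);
translate([300, 0, 0]) cube([300, 850, 400]);
translate([600, 0, 0]) cube([300, 850, 600]);
translate([900, 0, 0]) cube([300, 850, 800]);
translate([1200, 0, 0]) cube([300, 850, 1000]);
translate([1500, 0, 0]) cube([300, 850, 1200]);
translate([1800, 0, 0]) cube([300, 850, 1400]);
translate([2100, 0, 0]) cube([300, 850, 1600]);


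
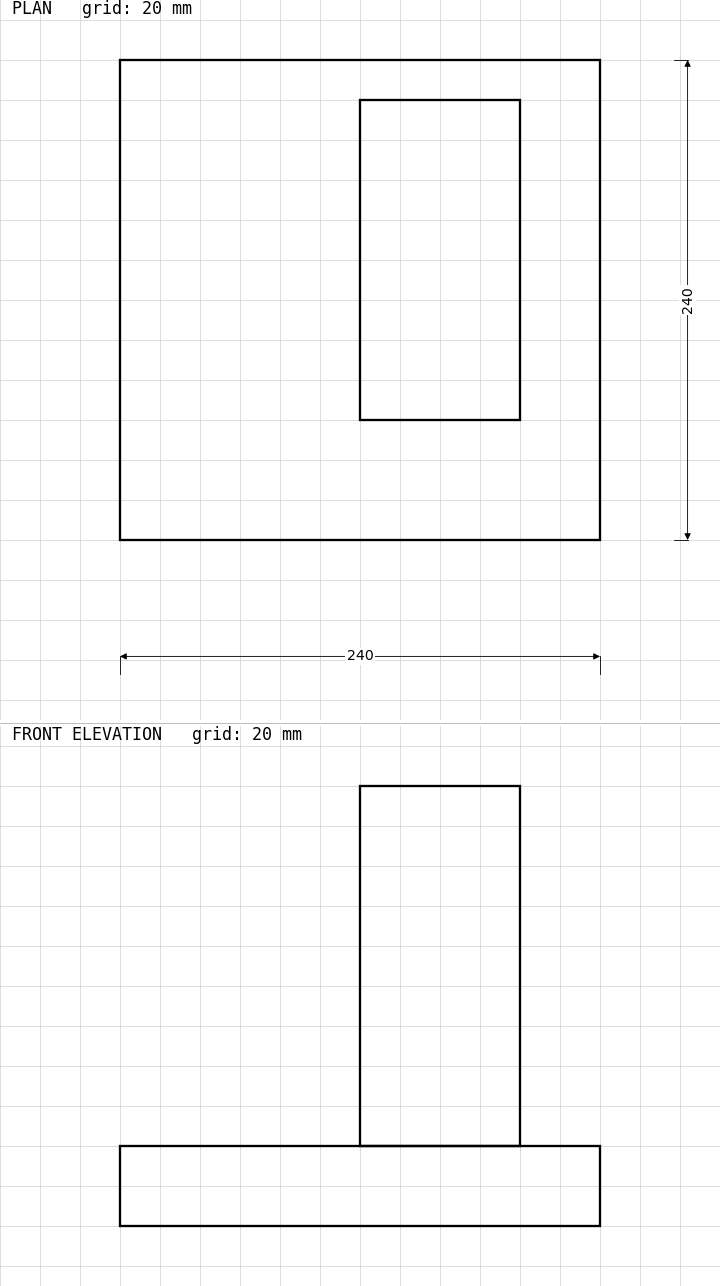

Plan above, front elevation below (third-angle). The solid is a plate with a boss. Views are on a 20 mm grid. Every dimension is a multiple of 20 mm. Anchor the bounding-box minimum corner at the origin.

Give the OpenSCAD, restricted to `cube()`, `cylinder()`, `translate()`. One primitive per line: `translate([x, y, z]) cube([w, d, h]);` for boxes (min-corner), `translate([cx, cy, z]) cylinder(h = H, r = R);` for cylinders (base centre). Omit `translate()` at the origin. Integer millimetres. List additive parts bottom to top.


cube([240, 240, 40]);
translate([120, 60, 40]) cube([80, 160, 180]);


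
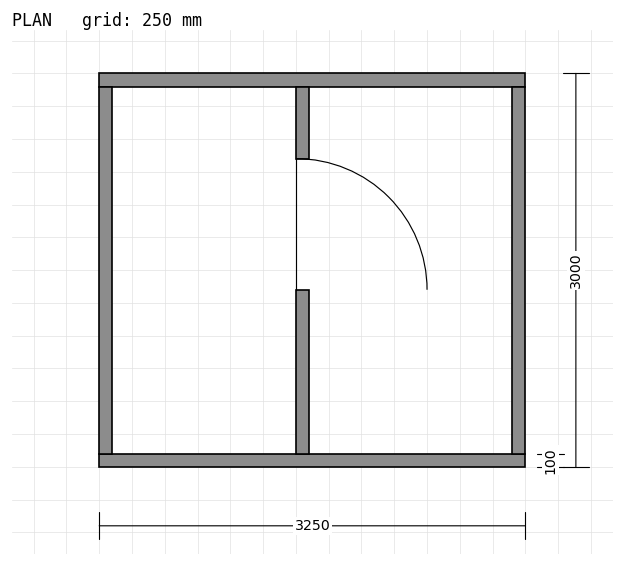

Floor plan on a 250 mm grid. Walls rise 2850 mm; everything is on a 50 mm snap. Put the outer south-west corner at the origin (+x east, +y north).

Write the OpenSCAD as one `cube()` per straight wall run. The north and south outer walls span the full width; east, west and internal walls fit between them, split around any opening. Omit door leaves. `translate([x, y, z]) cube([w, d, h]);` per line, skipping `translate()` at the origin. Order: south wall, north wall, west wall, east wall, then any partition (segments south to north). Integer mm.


cube([3250, 100, 2850]);
translate([0, 2900, 0]) cube([3250, 100, 2850]);
translate([0, 100, 0]) cube([100, 2800, 2850]);
translate([3150, 100, 0]) cube([100, 2800, 2850]);
translate([1500, 100, 0]) cube([100, 1250, 2850]);
translate([1500, 2350, 0]) cube([100, 550, 2850]);
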